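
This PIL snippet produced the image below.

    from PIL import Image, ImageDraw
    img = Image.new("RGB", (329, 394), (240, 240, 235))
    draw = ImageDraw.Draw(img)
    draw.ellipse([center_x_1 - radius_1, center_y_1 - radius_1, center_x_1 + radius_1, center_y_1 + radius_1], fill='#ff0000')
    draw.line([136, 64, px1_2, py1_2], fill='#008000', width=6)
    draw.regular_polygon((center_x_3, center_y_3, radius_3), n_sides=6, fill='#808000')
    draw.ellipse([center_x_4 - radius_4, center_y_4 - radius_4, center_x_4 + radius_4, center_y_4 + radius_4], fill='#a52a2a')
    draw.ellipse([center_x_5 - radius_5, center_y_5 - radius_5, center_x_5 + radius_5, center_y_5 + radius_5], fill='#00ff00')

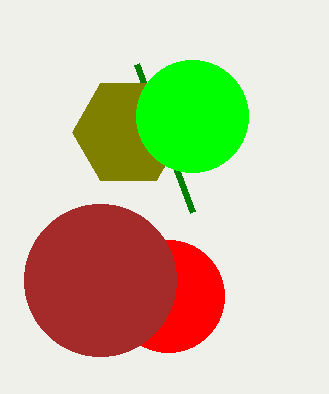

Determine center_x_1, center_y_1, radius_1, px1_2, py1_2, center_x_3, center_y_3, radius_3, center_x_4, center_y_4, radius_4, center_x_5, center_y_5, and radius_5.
center_x_1 = 168, center_y_1 = 296, radius_1 = 56, px1_2 = 192, py1_2 = 212, center_x_3 = 128, center_y_3 = 132, radius_3 = 56, center_x_4 = 100, center_y_4 = 280, radius_4 = 76, center_x_5 = 192, center_y_5 = 116, radius_5 = 56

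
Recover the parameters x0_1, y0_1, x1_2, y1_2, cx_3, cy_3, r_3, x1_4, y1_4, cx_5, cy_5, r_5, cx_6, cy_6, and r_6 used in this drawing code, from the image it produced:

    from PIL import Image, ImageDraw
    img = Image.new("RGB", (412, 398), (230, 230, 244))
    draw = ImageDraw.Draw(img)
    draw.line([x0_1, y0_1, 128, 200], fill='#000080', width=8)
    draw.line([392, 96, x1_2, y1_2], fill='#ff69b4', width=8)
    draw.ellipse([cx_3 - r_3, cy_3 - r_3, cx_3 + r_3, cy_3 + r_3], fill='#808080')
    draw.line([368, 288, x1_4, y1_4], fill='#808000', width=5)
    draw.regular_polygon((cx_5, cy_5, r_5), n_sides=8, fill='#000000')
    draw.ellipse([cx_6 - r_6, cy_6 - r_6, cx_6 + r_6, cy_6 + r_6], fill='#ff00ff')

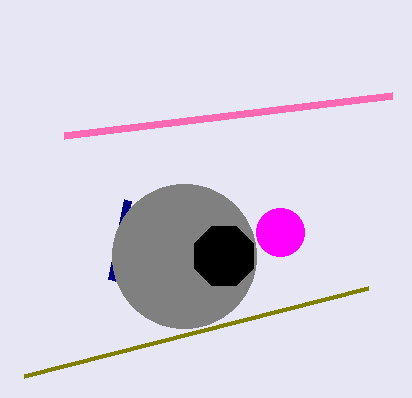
x0_1 = 112; y0_1 = 280; x1_2 = 64; y1_2 = 136; cx_3 = 184; cy_3 = 256; r_3 = 72; x1_4 = 24; y1_4 = 376; cx_5 = 224; cy_5 = 256; r_5 = 32; cx_6 = 280; cy_6 = 232; r_6 = 24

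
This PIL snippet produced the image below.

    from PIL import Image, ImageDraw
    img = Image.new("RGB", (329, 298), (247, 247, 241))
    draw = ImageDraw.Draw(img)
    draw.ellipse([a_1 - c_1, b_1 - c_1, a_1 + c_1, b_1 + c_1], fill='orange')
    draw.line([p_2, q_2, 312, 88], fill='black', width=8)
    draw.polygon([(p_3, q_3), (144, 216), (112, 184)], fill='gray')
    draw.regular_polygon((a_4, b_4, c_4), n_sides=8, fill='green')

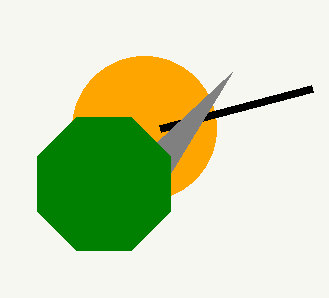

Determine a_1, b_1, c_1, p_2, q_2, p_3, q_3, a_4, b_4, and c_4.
a_1 = 144, b_1 = 128, c_1 = 72, p_2 = 160, q_2 = 128, p_3 = 232, q_3 = 72, a_4 = 104, b_4 = 184, c_4 = 72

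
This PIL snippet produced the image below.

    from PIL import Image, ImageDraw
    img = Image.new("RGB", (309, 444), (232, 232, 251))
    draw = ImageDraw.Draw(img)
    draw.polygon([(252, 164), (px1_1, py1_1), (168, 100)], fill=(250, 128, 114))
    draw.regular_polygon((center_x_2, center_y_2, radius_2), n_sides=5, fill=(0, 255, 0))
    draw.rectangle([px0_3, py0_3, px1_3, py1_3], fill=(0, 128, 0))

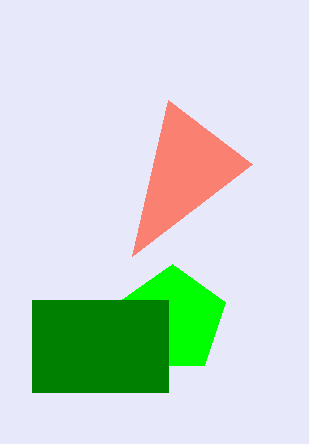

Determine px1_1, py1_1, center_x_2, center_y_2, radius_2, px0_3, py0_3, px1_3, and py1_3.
px1_1 = 132, py1_1 = 256, center_x_2 = 172, center_y_2 = 320, radius_2 = 56, px0_3 = 32, py0_3 = 300, px1_3 = 168, py1_3 = 392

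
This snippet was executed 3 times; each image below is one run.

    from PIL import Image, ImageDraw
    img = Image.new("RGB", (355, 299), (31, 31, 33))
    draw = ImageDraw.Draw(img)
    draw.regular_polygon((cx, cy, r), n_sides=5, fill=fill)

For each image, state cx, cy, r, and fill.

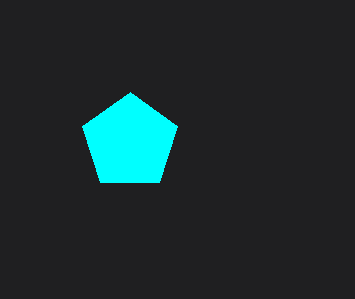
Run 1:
cx = 130, cy = 142, r = 50, fill = 'cyan'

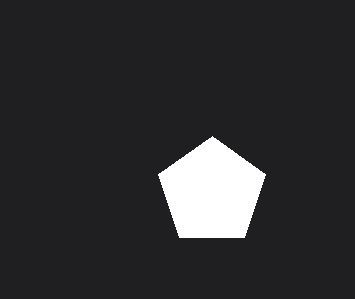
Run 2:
cx = 212; cy = 192; r = 56; fill = 'white'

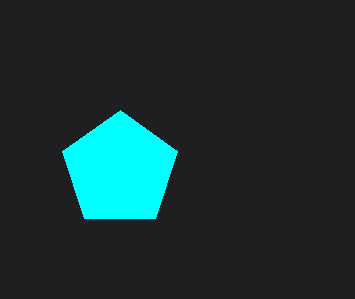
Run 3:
cx = 120, cy = 170, r = 60, fill = 'cyan'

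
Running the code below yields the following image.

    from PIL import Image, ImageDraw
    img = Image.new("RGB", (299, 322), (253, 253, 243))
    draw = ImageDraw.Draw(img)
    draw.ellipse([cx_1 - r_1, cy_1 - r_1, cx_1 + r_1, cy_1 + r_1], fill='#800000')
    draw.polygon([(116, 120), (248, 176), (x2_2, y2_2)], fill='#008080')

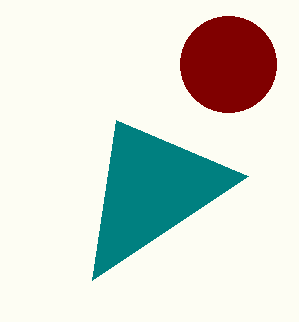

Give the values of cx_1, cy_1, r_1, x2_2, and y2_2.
cx_1 = 228; cy_1 = 64; r_1 = 48; x2_2 = 92; y2_2 = 280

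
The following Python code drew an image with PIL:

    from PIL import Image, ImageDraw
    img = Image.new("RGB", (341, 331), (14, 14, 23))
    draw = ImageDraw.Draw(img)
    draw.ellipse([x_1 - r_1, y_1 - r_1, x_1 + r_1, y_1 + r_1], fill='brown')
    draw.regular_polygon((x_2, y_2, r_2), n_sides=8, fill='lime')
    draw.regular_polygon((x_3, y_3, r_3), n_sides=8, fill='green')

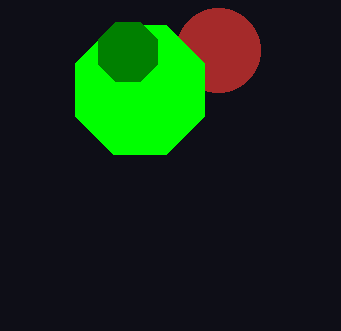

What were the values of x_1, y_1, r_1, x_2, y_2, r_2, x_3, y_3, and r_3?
x_1 = 218, y_1 = 50, r_1 = 42, x_2 = 140, y_2 = 90, r_2 = 70, x_3 = 128, y_3 = 52, r_3 = 32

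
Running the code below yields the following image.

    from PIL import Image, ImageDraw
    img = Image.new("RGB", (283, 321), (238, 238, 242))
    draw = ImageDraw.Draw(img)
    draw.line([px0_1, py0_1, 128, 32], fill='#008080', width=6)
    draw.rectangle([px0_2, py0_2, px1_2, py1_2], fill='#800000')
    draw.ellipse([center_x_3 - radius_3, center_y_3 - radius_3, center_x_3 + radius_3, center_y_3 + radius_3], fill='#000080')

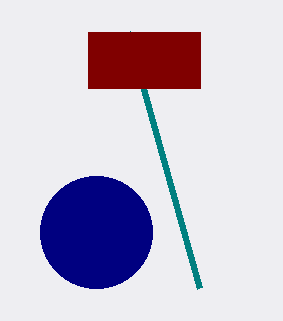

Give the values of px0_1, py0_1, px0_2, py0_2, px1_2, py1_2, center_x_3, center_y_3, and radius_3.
px0_1 = 200, py0_1 = 288, px0_2 = 88, py0_2 = 32, px1_2 = 200, py1_2 = 88, center_x_3 = 96, center_y_3 = 232, radius_3 = 56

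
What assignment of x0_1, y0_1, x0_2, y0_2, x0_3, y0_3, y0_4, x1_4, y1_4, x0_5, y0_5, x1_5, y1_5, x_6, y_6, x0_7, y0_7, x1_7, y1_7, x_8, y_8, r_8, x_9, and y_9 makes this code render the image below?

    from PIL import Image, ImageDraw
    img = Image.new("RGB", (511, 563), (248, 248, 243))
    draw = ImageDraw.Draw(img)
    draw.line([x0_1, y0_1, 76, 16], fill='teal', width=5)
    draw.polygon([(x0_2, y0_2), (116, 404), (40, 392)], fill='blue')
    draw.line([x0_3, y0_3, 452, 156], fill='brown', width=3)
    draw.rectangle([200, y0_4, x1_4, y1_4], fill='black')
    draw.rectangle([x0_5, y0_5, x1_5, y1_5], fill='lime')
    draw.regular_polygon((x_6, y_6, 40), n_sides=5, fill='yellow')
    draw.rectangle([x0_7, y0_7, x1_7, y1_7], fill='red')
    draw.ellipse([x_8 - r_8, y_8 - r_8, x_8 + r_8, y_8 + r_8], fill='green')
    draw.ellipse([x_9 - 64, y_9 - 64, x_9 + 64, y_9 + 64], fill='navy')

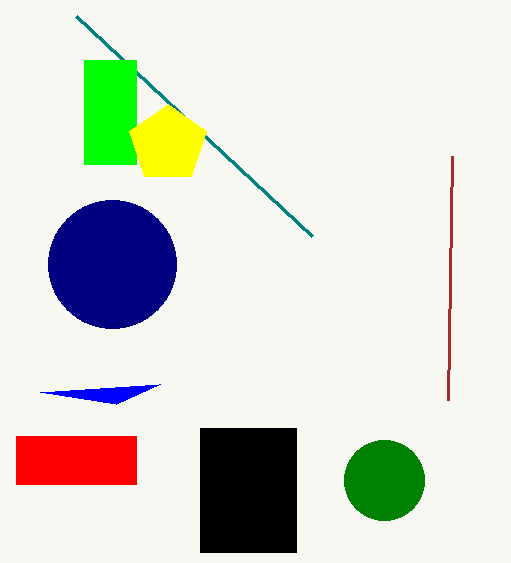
x0_1 = 312
y0_1 = 236
x0_2 = 160
y0_2 = 384
x0_3 = 448
y0_3 = 400
y0_4 = 428
x1_4 = 296
y1_4 = 552
x0_5 = 84
y0_5 = 60
x1_5 = 136
y1_5 = 164
x_6 = 168
y_6 = 144
x0_7 = 16
y0_7 = 436
x1_7 = 136
y1_7 = 484
x_8 = 384
y_8 = 480
r_8 = 40
x_9 = 112
y_9 = 264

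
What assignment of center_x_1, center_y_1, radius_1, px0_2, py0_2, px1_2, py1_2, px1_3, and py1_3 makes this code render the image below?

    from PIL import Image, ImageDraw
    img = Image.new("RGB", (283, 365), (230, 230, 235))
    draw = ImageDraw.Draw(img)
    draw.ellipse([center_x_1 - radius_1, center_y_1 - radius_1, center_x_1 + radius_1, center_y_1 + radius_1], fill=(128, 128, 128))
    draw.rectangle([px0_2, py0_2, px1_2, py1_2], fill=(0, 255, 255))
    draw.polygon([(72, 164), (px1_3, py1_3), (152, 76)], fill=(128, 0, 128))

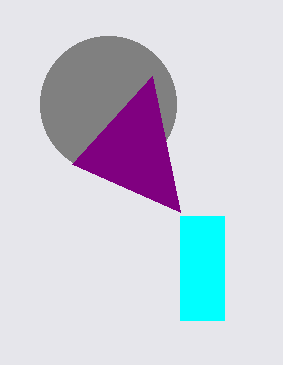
center_x_1 = 108; center_y_1 = 104; radius_1 = 68; px0_2 = 180; py0_2 = 216; px1_2 = 224; py1_2 = 320; px1_3 = 180; py1_3 = 212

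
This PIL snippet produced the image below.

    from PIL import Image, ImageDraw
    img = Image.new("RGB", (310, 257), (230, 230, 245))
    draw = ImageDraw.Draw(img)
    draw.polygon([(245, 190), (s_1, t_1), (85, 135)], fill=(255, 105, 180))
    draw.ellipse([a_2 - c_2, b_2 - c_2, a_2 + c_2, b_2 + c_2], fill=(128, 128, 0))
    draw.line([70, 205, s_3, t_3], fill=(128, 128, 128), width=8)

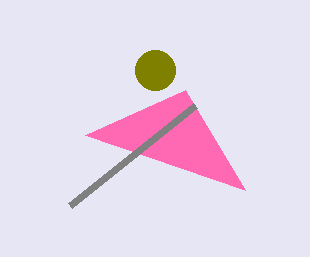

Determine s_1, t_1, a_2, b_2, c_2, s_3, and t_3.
s_1 = 185, t_1 = 90, a_2 = 155, b_2 = 70, c_2 = 20, s_3 = 195, t_3 = 105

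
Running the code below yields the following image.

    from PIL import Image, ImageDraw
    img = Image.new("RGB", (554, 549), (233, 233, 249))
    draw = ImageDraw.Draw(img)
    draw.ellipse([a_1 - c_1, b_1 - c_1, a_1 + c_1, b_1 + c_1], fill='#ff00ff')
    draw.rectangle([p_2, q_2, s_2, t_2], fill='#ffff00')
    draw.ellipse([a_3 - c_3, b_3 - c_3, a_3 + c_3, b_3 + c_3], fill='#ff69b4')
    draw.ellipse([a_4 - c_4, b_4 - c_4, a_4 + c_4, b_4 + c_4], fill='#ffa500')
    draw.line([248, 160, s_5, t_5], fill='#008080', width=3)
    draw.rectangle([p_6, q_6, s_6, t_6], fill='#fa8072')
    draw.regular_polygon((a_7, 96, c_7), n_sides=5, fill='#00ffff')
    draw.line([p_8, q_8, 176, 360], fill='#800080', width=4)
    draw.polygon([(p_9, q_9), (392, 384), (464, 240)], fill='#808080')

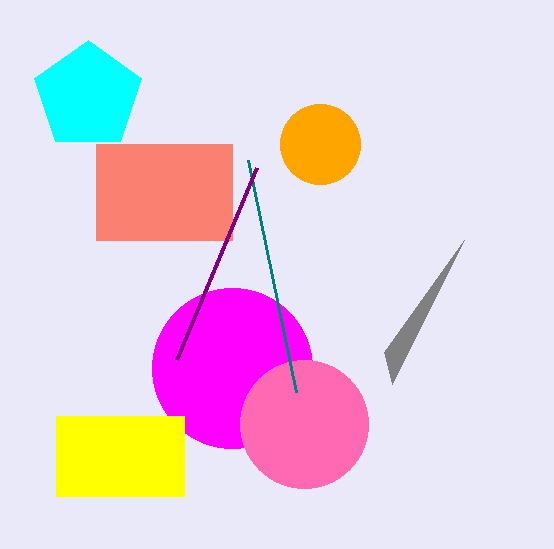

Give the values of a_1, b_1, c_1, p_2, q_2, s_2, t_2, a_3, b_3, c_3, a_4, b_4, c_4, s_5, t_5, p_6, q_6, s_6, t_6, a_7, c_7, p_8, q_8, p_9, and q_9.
a_1 = 232, b_1 = 368, c_1 = 80, p_2 = 56, q_2 = 416, s_2 = 184, t_2 = 496, a_3 = 304, b_3 = 424, c_3 = 64, a_4 = 320, b_4 = 144, c_4 = 40, s_5 = 296, t_5 = 392, p_6 = 96, q_6 = 144, s_6 = 232, t_6 = 240, a_7 = 88, c_7 = 56, p_8 = 256, q_8 = 168, p_9 = 384, q_9 = 352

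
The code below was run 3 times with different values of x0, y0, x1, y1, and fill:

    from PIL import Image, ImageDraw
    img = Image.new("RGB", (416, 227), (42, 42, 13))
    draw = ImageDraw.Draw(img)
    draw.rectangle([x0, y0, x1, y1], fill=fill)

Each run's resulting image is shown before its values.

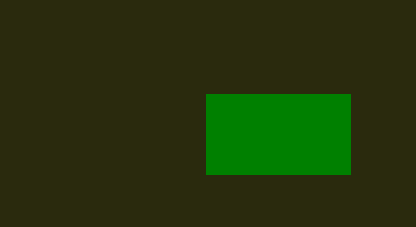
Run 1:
x0 = 206, y0 = 94, x1 = 350, y1 = 174, fill = 'green'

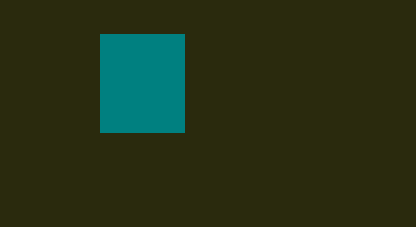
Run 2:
x0 = 100; y0 = 34; x1 = 184; y1 = 132; fill = 'teal'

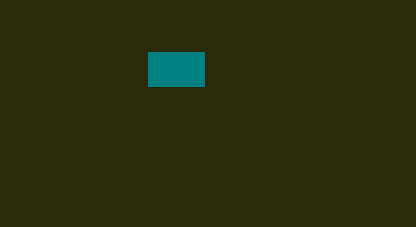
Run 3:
x0 = 148
y0 = 52
x1 = 204
y1 = 86
fill = 'teal'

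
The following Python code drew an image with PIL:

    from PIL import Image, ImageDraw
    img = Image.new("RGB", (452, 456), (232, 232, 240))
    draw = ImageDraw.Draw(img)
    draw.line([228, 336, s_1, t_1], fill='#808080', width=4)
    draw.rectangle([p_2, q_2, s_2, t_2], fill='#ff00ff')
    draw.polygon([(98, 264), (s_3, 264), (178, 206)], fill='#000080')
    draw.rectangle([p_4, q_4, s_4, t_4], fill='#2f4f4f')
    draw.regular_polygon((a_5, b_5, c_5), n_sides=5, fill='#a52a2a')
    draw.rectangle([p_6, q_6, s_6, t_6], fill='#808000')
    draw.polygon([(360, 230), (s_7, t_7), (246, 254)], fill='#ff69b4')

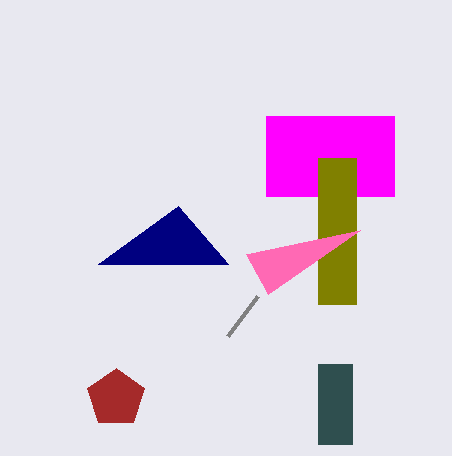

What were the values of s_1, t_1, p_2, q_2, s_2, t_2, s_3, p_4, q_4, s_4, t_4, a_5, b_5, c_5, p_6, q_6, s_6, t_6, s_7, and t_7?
s_1 = 258, t_1 = 296, p_2 = 266, q_2 = 116, s_2 = 394, t_2 = 196, s_3 = 228, p_4 = 318, q_4 = 364, s_4 = 352, t_4 = 444, a_5 = 116, b_5 = 398, c_5 = 30, p_6 = 318, q_6 = 158, s_6 = 356, t_6 = 304, s_7 = 268, t_7 = 294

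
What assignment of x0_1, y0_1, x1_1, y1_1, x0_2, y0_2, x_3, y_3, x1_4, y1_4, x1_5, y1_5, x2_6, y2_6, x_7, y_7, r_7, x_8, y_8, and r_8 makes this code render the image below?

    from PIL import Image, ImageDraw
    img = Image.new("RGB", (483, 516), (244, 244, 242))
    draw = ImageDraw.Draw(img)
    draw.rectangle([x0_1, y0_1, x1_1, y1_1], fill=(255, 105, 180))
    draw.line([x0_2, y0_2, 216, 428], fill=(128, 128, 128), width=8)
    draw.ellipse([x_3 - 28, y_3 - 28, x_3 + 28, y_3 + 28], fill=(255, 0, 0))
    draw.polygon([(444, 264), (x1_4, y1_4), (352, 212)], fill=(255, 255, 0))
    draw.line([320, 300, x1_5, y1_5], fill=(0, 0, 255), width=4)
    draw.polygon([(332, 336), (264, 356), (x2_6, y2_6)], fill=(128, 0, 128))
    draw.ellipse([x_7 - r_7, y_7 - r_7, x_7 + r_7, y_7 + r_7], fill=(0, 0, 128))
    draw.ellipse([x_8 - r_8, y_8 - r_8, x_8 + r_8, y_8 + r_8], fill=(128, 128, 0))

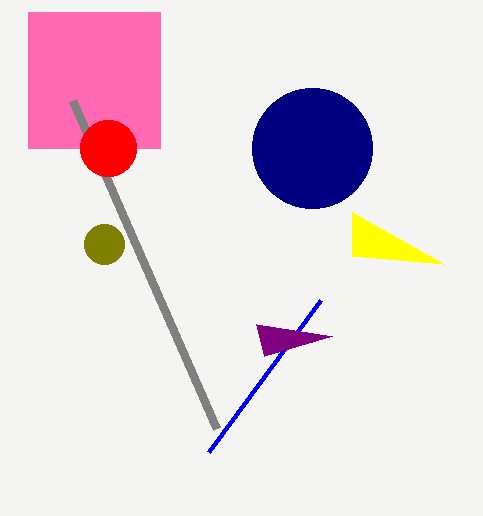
x0_1 = 28, y0_1 = 12, x1_1 = 160, y1_1 = 148, x0_2 = 72, y0_2 = 100, x_3 = 108, y_3 = 148, x1_4 = 352, y1_4 = 256, x1_5 = 208, y1_5 = 452, x2_6 = 256, y2_6 = 324, x_7 = 312, y_7 = 148, r_7 = 60, x_8 = 104, y_8 = 244, r_8 = 20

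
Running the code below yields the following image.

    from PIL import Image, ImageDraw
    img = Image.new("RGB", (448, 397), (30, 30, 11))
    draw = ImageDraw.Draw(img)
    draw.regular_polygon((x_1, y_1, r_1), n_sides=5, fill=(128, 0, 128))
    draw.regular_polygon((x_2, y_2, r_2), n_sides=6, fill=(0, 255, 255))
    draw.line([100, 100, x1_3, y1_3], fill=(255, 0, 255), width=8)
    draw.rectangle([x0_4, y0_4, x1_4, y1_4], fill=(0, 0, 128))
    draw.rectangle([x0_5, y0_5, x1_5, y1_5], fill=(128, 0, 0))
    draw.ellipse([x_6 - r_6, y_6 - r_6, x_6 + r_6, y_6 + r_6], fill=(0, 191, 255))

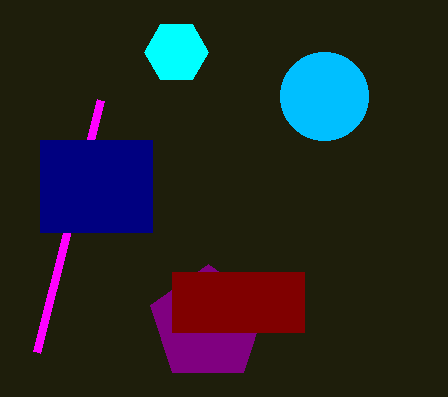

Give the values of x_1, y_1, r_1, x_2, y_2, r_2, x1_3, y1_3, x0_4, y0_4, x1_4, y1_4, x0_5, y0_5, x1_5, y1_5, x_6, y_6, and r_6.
x_1 = 208
y_1 = 324
r_1 = 60
x_2 = 176
y_2 = 52
r_2 = 32
x1_3 = 36
y1_3 = 352
x0_4 = 40
y0_4 = 140
x1_4 = 152
y1_4 = 232
x0_5 = 172
y0_5 = 272
x1_5 = 304
y1_5 = 332
x_6 = 324
y_6 = 96
r_6 = 44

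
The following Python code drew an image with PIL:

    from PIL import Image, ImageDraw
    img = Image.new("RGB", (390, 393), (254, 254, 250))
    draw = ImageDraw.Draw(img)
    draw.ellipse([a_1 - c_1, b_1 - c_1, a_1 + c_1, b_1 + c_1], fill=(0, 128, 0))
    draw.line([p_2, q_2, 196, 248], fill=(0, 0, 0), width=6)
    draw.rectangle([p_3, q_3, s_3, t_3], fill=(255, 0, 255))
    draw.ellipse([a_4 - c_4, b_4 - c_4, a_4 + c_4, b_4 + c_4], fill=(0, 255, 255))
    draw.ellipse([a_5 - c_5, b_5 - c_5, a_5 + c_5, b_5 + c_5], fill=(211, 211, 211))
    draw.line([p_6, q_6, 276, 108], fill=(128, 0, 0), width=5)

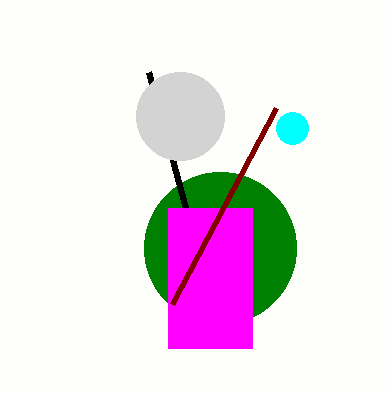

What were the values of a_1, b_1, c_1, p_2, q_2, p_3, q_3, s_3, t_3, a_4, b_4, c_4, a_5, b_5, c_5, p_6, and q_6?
a_1 = 220
b_1 = 248
c_1 = 76
p_2 = 148
q_2 = 72
p_3 = 168
q_3 = 208
s_3 = 252
t_3 = 348
a_4 = 292
b_4 = 128
c_4 = 16
a_5 = 180
b_5 = 116
c_5 = 44
p_6 = 172
q_6 = 304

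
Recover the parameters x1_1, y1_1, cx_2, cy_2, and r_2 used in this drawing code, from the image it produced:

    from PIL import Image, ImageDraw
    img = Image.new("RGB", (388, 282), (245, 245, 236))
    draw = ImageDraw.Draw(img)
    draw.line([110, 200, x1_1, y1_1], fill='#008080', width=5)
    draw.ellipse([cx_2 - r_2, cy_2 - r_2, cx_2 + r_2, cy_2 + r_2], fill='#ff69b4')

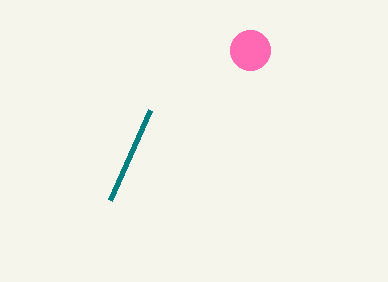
x1_1 = 150, y1_1 = 110, cx_2 = 250, cy_2 = 50, r_2 = 20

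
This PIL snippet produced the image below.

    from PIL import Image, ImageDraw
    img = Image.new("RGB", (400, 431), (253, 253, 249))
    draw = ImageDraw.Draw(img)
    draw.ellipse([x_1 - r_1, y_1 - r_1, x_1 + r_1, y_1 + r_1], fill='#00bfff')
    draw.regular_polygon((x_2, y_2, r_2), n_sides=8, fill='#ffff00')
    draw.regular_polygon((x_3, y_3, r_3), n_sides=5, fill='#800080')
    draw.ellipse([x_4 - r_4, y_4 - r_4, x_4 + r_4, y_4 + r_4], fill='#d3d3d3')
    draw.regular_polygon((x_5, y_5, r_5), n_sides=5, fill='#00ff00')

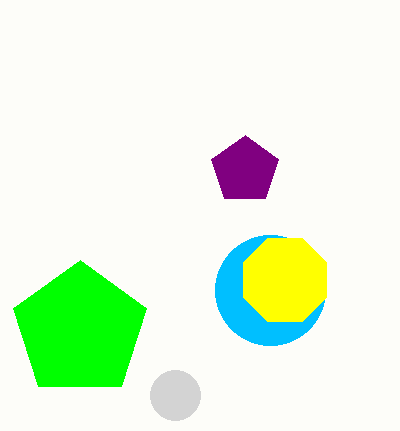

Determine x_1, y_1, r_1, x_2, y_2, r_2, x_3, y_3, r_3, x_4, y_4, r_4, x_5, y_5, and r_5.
x_1 = 270; y_1 = 290; r_1 = 55; x_2 = 285; y_2 = 280; r_2 = 45; x_3 = 245; y_3 = 170; r_3 = 35; x_4 = 175; y_4 = 395; r_4 = 25; x_5 = 80; y_5 = 330; r_5 = 70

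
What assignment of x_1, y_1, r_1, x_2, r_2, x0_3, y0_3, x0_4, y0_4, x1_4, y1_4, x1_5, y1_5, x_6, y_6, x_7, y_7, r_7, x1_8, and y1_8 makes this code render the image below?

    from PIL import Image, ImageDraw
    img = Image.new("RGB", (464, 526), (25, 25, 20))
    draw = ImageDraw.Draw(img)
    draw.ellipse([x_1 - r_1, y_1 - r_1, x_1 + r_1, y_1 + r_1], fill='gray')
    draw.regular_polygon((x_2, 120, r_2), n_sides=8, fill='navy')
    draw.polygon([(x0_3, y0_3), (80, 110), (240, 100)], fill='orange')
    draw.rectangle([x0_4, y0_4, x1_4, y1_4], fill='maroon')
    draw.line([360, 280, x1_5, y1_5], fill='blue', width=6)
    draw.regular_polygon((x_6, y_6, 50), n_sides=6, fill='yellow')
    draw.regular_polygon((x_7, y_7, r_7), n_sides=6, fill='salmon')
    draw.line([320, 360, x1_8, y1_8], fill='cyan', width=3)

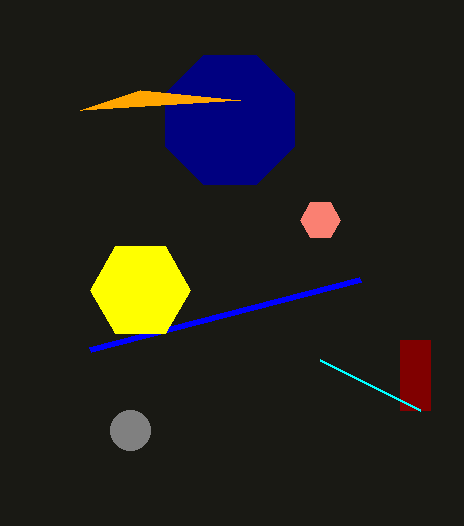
x_1 = 130; y_1 = 430; r_1 = 20; x_2 = 230; r_2 = 70; x0_3 = 140; y0_3 = 90; x0_4 = 400; y0_4 = 340; x1_4 = 430; y1_4 = 410; x1_5 = 90; y1_5 = 350; x_6 = 140; y_6 = 290; x_7 = 320; y_7 = 220; r_7 = 20; x1_8 = 420; y1_8 = 410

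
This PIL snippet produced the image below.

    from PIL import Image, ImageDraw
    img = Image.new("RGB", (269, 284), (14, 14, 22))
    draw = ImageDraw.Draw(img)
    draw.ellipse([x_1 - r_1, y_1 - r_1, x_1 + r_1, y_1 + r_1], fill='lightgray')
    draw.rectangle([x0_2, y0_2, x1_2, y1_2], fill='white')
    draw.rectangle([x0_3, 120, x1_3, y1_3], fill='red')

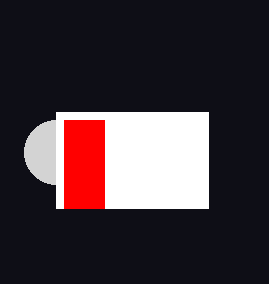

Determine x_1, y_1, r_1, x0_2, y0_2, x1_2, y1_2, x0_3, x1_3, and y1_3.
x_1 = 56
y_1 = 152
r_1 = 32
x0_2 = 56
y0_2 = 112
x1_2 = 208
y1_2 = 208
x0_3 = 64
x1_3 = 104
y1_3 = 208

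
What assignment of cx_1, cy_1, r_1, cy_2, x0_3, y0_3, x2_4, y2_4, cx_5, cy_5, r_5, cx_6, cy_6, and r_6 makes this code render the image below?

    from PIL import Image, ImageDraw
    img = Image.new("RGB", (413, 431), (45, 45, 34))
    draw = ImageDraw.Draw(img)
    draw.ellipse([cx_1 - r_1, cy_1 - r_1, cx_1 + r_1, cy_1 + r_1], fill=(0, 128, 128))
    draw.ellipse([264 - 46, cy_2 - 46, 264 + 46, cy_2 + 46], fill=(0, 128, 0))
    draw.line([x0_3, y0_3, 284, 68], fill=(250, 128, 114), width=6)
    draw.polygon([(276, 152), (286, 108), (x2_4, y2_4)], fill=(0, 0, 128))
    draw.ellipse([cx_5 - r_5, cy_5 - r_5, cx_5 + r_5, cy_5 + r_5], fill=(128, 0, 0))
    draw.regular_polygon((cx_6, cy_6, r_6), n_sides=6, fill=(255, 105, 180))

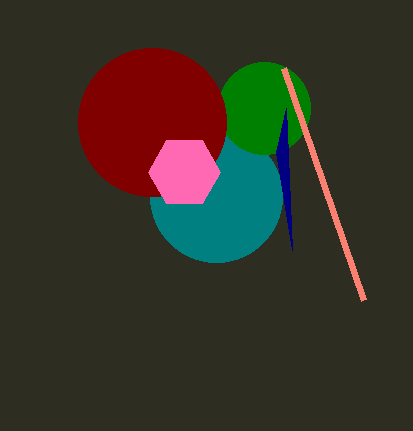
cx_1 = 216; cy_1 = 196; r_1 = 66; cy_2 = 108; x0_3 = 364; y0_3 = 300; x2_4 = 292; y2_4 = 250; cx_5 = 152; cy_5 = 122; r_5 = 74; cx_6 = 184; cy_6 = 172; r_6 = 36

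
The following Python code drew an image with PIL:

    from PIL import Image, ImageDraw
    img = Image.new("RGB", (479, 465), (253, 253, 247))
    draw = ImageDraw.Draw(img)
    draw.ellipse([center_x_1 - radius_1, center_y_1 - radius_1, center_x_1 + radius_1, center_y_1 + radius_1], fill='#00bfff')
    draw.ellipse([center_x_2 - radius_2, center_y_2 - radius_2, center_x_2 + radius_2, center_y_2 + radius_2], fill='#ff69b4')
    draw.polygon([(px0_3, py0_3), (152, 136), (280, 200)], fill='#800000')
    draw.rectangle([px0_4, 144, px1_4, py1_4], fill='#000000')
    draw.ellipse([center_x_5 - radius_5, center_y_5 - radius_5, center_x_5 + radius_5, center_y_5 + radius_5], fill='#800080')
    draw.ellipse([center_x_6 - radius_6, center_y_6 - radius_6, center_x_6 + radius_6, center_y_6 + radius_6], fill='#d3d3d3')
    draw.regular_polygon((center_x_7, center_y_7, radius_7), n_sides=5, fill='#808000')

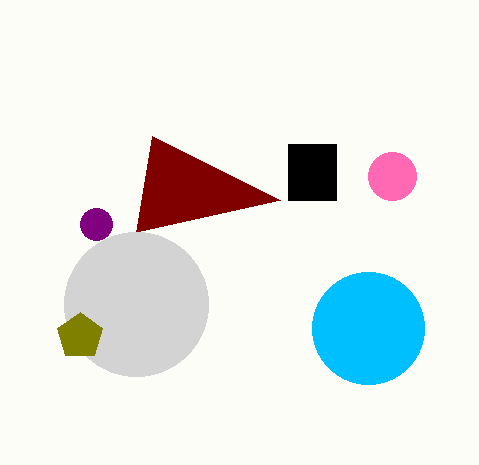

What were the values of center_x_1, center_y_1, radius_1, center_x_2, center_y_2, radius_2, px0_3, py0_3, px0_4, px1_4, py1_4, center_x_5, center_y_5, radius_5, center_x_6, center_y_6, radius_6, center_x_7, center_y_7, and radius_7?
center_x_1 = 368
center_y_1 = 328
radius_1 = 56
center_x_2 = 392
center_y_2 = 176
radius_2 = 24
px0_3 = 136
py0_3 = 232
px0_4 = 288
px1_4 = 336
py1_4 = 200
center_x_5 = 96
center_y_5 = 224
radius_5 = 16
center_x_6 = 136
center_y_6 = 304
radius_6 = 72
center_x_7 = 80
center_y_7 = 336
radius_7 = 24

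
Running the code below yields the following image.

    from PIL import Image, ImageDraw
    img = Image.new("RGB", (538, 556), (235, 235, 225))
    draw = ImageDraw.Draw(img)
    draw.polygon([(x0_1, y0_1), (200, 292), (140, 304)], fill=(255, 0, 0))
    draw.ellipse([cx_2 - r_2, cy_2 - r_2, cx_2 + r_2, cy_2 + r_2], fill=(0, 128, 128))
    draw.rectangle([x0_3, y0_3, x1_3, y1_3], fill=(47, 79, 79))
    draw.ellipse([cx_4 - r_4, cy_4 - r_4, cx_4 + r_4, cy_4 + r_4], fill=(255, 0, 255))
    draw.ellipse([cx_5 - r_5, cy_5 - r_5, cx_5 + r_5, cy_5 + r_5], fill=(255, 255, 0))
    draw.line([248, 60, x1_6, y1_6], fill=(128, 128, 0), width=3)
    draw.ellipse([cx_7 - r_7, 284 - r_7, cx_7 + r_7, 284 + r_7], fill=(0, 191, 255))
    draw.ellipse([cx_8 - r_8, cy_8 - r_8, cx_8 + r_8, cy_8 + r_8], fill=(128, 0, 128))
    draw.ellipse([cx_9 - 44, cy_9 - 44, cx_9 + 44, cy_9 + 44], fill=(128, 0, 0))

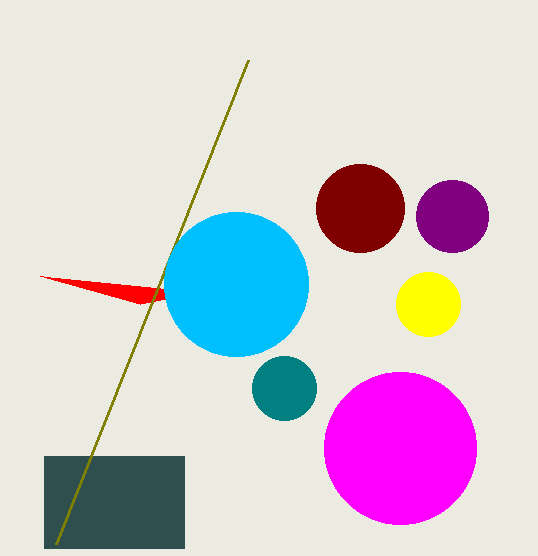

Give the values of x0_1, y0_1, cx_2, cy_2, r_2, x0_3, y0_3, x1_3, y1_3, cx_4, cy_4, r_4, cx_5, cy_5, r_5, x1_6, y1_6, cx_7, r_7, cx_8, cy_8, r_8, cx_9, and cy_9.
x0_1 = 40, y0_1 = 276, cx_2 = 284, cy_2 = 388, r_2 = 32, x0_3 = 44, y0_3 = 456, x1_3 = 184, y1_3 = 548, cx_4 = 400, cy_4 = 448, r_4 = 76, cx_5 = 428, cy_5 = 304, r_5 = 32, x1_6 = 56, y1_6 = 544, cx_7 = 236, r_7 = 72, cx_8 = 452, cy_8 = 216, r_8 = 36, cx_9 = 360, cy_9 = 208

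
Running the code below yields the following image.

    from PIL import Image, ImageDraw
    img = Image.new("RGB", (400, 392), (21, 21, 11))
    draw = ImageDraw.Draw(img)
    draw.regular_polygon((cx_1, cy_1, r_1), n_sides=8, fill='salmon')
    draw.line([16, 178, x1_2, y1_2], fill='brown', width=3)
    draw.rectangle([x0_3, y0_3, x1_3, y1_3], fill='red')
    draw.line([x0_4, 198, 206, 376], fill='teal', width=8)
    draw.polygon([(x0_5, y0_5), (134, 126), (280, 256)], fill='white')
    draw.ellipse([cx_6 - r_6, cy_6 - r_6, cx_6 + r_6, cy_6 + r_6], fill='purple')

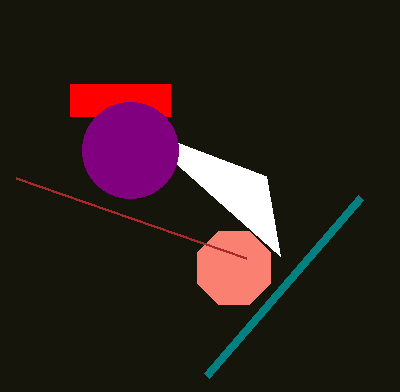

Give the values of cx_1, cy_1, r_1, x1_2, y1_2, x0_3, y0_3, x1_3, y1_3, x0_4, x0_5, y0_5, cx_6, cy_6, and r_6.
cx_1 = 234, cy_1 = 268, r_1 = 40, x1_2 = 246, y1_2 = 258, x0_3 = 70, y0_3 = 84, x1_3 = 170, y1_3 = 116, x0_4 = 360, x0_5 = 266, y0_5 = 176, cx_6 = 130, cy_6 = 150, r_6 = 48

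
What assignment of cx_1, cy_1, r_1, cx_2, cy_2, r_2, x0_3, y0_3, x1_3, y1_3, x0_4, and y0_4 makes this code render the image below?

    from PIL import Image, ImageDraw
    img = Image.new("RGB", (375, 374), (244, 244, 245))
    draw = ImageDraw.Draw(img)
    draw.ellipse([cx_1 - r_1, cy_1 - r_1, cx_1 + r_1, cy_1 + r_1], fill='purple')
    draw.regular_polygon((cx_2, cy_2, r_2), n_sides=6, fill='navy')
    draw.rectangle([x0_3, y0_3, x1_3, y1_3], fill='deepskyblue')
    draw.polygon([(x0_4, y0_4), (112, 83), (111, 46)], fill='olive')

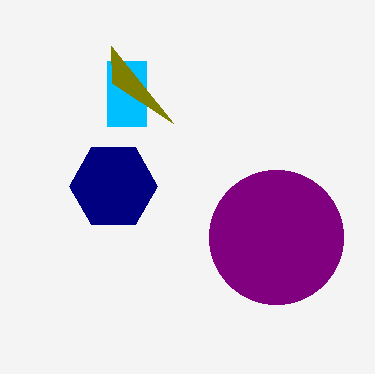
cx_1 = 276, cy_1 = 237, r_1 = 67, cx_2 = 113, cy_2 = 186, r_2 = 44, x0_3 = 107, y0_3 = 61, x1_3 = 146, y1_3 = 126, x0_4 = 173, y0_4 = 123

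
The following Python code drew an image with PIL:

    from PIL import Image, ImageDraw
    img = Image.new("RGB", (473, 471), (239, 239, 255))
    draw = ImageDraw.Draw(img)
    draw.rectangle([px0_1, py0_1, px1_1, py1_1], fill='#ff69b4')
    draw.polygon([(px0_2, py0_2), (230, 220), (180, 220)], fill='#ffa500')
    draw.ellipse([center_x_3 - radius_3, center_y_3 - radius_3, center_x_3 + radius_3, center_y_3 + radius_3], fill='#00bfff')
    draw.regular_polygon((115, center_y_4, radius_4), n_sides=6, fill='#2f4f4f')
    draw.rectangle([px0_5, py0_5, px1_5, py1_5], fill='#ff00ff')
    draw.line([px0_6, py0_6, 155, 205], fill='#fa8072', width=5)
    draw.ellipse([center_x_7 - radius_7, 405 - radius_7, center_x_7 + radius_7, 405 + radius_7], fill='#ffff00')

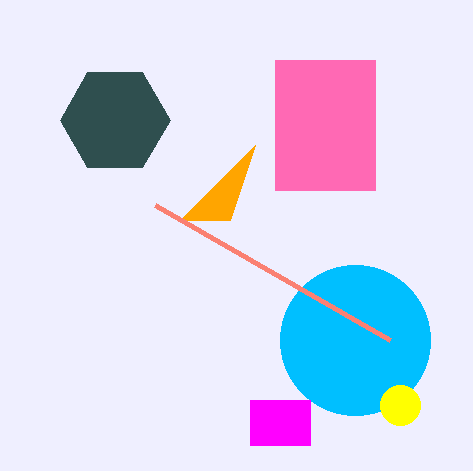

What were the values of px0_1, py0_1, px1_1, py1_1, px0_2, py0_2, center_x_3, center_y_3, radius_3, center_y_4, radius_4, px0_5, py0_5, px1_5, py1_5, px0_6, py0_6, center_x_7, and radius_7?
px0_1 = 275, py0_1 = 60, px1_1 = 375, py1_1 = 190, px0_2 = 255, py0_2 = 145, center_x_3 = 355, center_y_3 = 340, radius_3 = 75, center_y_4 = 120, radius_4 = 55, px0_5 = 250, py0_5 = 400, px1_5 = 310, py1_5 = 445, px0_6 = 390, py0_6 = 340, center_x_7 = 400, radius_7 = 20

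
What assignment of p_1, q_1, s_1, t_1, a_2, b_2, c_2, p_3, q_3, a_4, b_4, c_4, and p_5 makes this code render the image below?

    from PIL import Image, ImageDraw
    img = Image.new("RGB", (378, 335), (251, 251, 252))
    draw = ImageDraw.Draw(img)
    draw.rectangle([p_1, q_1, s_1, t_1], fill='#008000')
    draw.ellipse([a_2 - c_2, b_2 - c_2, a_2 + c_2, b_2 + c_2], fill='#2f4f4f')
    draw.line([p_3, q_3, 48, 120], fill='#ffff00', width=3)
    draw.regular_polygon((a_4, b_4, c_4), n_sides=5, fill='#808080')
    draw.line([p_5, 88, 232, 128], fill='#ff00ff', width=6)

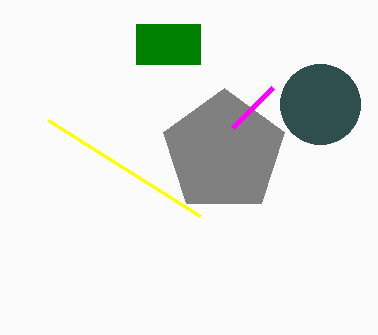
p_1 = 136, q_1 = 24, s_1 = 200, t_1 = 64, a_2 = 320, b_2 = 104, c_2 = 40, p_3 = 200, q_3 = 216, a_4 = 224, b_4 = 152, c_4 = 64, p_5 = 272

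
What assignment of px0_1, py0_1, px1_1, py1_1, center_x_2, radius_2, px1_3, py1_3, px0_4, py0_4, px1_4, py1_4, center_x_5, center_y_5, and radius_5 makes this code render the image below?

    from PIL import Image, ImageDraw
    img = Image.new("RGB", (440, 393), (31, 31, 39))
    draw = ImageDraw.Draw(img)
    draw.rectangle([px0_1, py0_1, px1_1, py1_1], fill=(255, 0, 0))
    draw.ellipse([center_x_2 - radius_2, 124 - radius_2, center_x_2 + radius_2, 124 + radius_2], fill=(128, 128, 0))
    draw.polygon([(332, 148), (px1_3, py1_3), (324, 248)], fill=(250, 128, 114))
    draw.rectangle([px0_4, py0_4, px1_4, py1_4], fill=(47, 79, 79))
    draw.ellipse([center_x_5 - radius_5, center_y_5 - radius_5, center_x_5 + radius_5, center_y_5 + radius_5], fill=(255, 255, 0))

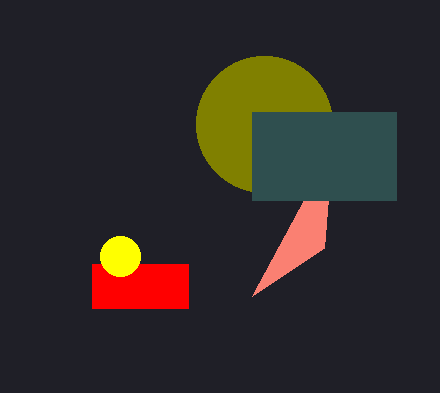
px0_1 = 92
py0_1 = 264
px1_1 = 188
py1_1 = 308
center_x_2 = 264
radius_2 = 68
px1_3 = 252
py1_3 = 296
px0_4 = 252
py0_4 = 112
px1_4 = 396
py1_4 = 200
center_x_5 = 120
center_y_5 = 256
radius_5 = 20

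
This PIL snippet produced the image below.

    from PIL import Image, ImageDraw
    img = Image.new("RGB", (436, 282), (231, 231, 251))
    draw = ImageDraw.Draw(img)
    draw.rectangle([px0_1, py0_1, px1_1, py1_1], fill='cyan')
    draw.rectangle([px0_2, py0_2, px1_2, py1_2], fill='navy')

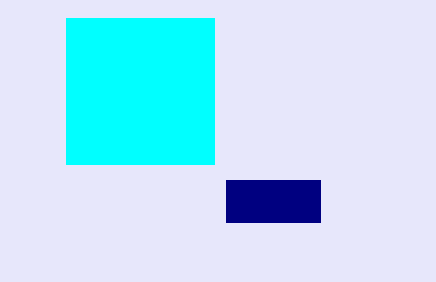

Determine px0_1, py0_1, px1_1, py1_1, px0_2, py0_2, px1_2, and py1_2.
px0_1 = 66, py0_1 = 18, px1_1 = 214, py1_1 = 164, px0_2 = 226, py0_2 = 180, px1_2 = 320, py1_2 = 222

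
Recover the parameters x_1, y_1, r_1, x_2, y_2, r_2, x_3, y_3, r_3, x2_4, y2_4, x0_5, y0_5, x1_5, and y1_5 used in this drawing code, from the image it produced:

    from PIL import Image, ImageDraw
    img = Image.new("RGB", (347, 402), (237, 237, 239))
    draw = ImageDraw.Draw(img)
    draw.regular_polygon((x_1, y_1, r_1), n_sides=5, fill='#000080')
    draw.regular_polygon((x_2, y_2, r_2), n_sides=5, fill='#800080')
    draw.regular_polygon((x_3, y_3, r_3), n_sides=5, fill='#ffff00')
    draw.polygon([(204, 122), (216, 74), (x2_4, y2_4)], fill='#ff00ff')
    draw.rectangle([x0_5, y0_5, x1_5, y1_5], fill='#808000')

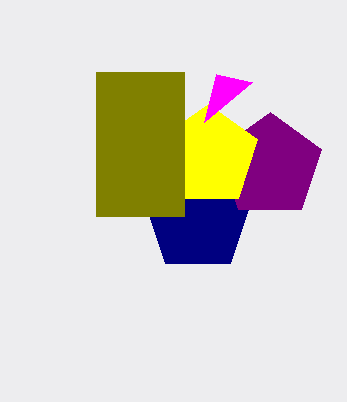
x_1 = 198
y_1 = 218
r_1 = 56
x_2 = 270
y_2 = 166
r_2 = 54
x_3 = 208
y_3 = 156
r_3 = 52
x2_4 = 252
y2_4 = 82
x0_5 = 96
y0_5 = 72
x1_5 = 184
y1_5 = 216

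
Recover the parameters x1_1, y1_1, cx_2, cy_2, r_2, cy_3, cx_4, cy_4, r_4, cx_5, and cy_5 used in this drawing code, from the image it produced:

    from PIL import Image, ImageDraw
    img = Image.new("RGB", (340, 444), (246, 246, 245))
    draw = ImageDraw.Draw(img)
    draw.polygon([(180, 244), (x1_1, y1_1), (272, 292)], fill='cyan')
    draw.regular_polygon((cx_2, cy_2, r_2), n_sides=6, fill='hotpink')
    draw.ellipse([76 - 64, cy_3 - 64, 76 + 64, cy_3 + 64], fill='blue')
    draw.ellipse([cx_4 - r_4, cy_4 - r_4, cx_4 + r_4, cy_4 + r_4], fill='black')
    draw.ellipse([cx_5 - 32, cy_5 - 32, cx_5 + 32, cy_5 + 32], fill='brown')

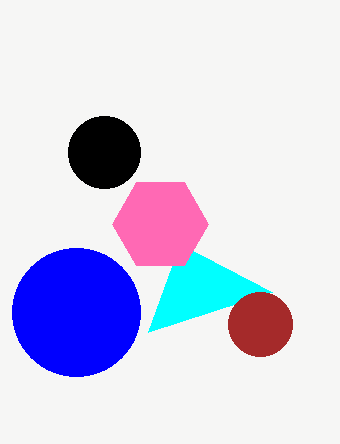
x1_1 = 148, y1_1 = 332, cx_2 = 160, cy_2 = 224, r_2 = 48, cy_3 = 312, cx_4 = 104, cy_4 = 152, r_4 = 36, cx_5 = 260, cy_5 = 324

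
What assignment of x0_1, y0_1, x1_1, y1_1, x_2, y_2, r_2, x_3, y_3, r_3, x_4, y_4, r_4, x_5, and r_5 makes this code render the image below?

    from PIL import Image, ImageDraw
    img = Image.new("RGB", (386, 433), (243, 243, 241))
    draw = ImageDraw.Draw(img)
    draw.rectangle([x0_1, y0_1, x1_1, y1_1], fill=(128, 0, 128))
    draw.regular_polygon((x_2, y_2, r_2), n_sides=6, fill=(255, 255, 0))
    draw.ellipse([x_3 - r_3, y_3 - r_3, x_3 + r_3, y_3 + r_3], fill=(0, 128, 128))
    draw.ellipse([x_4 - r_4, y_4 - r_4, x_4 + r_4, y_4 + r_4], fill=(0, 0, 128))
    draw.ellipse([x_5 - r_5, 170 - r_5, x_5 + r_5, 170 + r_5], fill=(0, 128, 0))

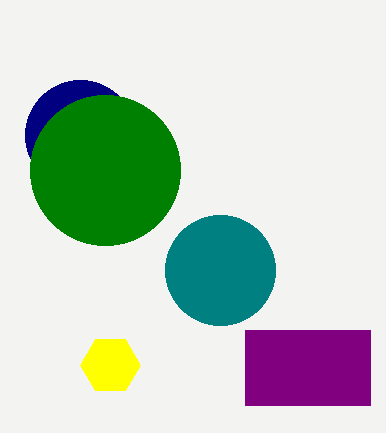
x0_1 = 245, y0_1 = 330, x1_1 = 370, y1_1 = 405, x_2 = 110, y_2 = 365, r_2 = 30, x_3 = 220, y_3 = 270, r_3 = 55, x_4 = 80, y_4 = 135, r_4 = 55, x_5 = 105, r_5 = 75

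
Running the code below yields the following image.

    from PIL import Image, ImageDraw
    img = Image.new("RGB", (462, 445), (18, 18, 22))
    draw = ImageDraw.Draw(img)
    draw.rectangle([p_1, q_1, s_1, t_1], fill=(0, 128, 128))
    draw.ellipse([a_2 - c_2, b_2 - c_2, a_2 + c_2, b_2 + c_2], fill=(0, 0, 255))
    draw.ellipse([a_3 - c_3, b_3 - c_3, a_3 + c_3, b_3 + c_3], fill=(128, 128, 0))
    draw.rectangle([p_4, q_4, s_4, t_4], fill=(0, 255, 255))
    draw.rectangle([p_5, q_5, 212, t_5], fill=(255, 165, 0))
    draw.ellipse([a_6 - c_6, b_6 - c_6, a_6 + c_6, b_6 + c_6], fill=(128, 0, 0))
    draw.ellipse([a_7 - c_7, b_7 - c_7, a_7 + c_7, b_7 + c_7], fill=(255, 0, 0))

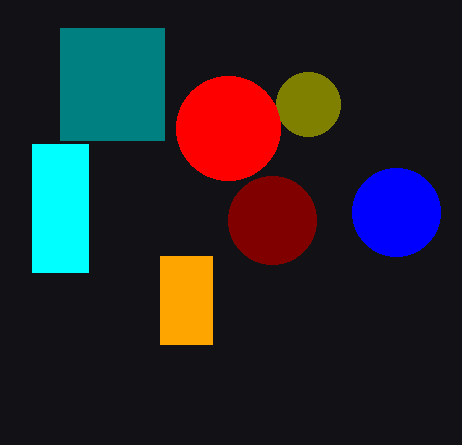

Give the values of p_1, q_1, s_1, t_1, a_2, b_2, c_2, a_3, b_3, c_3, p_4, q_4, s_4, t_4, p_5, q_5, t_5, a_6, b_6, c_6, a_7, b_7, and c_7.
p_1 = 60
q_1 = 28
s_1 = 164
t_1 = 140
a_2 = 396
b_2 = 212
c_2 = 44
a_3 = 308
b_3 = 104
c_3 = 32
p_4 = 32
q_4 = 144
s_4 = 88
t_4 = 272
p_5 = 160
q_5 = 256
t_5 = 344
a_6 = 272
b_6 = 220
c_6 = 44
a_7 = 228
b_7 = 128
c_7 = 52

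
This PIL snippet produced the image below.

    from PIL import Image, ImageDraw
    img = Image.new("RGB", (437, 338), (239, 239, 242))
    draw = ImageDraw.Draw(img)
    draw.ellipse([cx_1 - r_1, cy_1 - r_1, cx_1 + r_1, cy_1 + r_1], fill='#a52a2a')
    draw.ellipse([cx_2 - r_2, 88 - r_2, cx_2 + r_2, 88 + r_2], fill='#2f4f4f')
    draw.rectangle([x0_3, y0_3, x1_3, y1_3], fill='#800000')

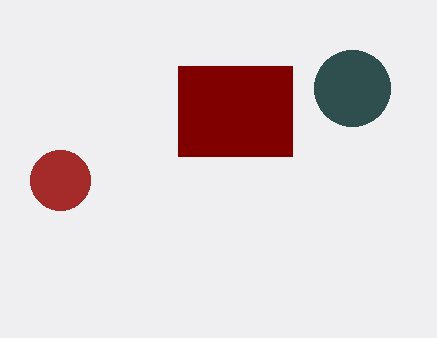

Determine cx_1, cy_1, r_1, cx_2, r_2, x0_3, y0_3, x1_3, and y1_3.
cx_1 = 60
cy_1 = 180
r_1 = 30
cx_2 = 352
r_2 = 38
x0_3 = 178
y0_3 = 66
x1_3 = 292
y1_3 = 156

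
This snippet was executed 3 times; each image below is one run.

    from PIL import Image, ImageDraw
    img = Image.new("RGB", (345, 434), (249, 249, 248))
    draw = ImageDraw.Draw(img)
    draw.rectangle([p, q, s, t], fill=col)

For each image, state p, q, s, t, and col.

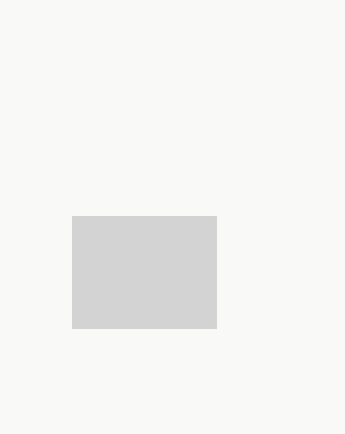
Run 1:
p = 72, q = 216, s = 216, t = 328, col = 'lightgray'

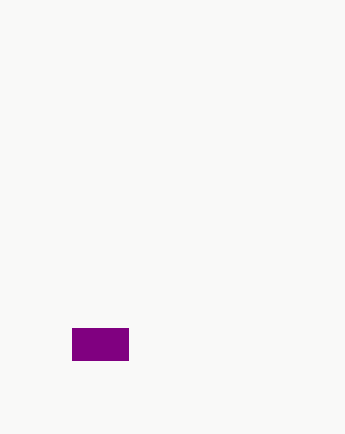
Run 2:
p = 72
q = 328
s = 128
t = 360
col = 'purple'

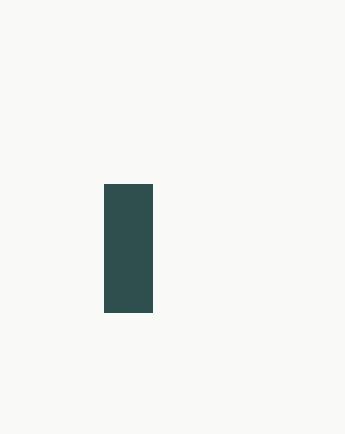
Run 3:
p = 104; q = 184; s = 152; t = 312; col = 'darkslategray'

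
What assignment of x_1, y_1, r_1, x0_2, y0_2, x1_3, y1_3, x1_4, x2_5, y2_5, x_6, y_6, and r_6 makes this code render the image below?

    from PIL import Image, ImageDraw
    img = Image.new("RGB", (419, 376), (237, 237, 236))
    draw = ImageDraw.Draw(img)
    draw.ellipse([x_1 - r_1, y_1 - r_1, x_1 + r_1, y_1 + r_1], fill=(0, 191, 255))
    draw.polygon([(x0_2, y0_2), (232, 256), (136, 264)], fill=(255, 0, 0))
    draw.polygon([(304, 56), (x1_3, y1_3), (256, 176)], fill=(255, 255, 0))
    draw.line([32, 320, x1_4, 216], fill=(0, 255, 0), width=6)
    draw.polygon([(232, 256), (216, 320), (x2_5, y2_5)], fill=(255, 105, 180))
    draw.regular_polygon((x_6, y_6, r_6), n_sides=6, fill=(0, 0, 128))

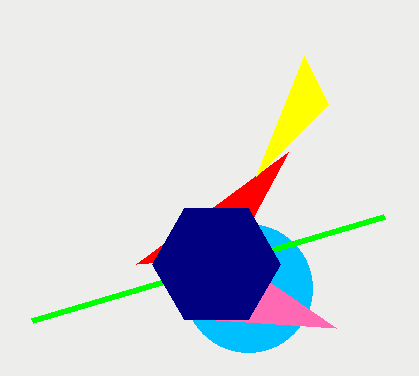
x_1 = 248
y_1 = 288
r_1 = 64
x0_2 = 288
y0_2 = 152
x1_3 = 328
y1_3 = 104
x1_4 = 384
x2_5 = 336
y2_5 = 328
x_6 = 216
y_6 = 264
r_6 = 64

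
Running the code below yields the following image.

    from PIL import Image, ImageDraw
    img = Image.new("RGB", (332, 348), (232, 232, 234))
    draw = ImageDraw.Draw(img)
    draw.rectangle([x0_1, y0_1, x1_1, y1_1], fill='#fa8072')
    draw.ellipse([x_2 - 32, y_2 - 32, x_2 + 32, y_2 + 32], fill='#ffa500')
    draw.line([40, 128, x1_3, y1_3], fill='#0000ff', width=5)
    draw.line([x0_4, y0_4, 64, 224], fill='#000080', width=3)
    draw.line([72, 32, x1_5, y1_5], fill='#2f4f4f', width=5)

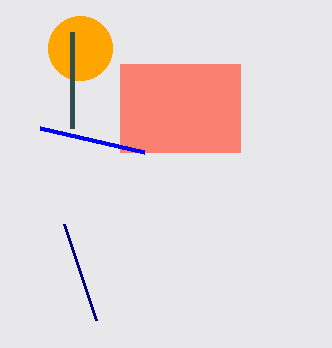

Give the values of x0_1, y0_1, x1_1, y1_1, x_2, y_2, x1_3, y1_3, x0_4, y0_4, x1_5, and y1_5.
x0_1 = 120
y0_1 = 64
x1_1 = 240
y1_1 = 152
x_2 = 80
y_2 = 48
x1_3 = 144
y1_3 = 152
x0_4 = 96
y0_4 = 320
x1_5 = 72
y1_5 = 128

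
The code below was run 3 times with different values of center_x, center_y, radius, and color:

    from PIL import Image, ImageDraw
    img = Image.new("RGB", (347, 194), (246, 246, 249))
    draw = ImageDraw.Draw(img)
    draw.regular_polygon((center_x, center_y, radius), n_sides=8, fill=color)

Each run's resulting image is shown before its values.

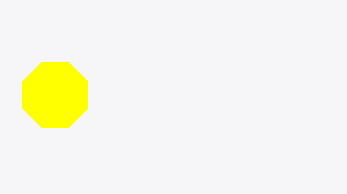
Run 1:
center_x = 55; center_y = 95; radius = 35; color = 'yellow'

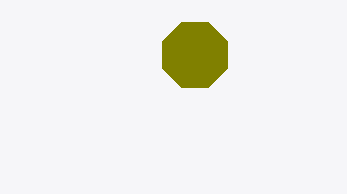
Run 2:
center_x = 195
center_y = 55
radius = 35
color = 'olive'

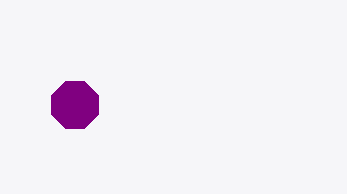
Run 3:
center_x = 75; center_y = 105; radius = 25; color = 'purple'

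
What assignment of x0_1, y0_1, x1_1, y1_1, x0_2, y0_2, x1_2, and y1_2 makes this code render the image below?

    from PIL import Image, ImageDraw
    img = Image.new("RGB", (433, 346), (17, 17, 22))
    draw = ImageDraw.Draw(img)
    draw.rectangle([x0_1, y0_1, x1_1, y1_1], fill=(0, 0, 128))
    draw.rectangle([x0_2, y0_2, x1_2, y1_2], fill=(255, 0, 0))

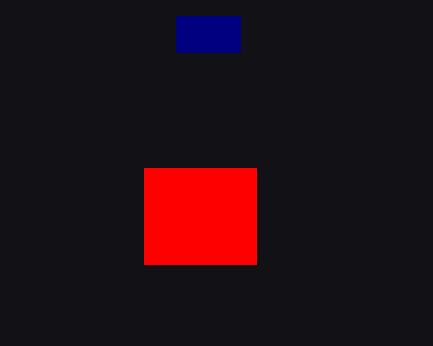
x0_1 = 176
y0_1 = 16
x1_1 = 240
y1_1 = 52
x0_2 = 144
y0_2 = 168
x1_2 = 256
y1_2 = 264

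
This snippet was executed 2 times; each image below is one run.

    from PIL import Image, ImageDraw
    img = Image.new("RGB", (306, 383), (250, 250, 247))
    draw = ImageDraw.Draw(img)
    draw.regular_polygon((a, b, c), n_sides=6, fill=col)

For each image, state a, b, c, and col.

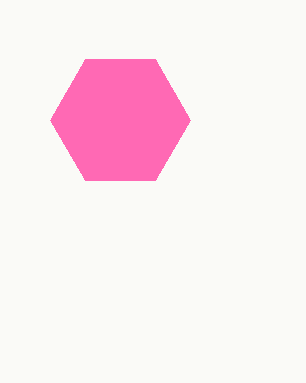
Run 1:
a = 120, b = 120, c = 70, col = 'hotpink'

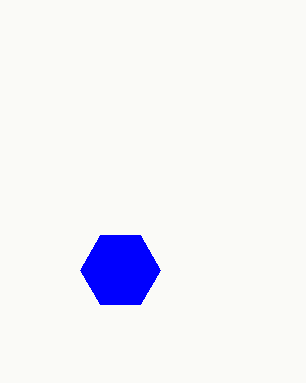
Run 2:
a = 120
b = 270
c = 40
col = 'blue'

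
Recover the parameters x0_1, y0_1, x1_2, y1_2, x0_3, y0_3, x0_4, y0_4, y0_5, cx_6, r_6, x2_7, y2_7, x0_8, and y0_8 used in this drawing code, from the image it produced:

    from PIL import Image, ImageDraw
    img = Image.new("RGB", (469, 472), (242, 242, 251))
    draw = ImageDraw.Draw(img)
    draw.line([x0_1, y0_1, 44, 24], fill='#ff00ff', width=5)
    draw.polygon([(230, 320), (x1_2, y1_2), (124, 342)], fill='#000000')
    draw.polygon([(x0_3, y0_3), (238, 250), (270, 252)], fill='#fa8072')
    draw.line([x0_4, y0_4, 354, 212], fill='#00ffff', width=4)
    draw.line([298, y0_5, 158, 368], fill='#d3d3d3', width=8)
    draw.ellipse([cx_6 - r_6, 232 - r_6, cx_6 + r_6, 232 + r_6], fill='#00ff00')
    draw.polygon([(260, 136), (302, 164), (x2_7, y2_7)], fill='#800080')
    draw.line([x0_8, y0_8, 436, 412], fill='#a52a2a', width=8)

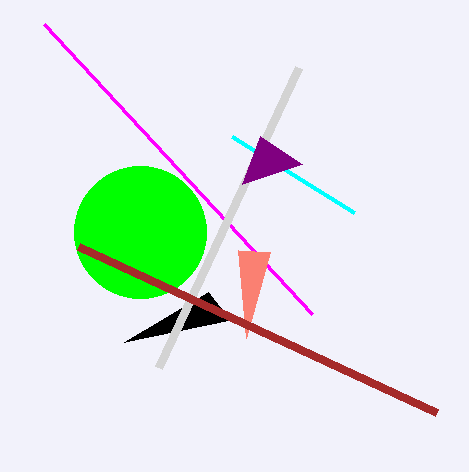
x0_1 = 312
y0_1 = 314
x1_2 = 208
y1_2 = 292
x0_3 = 246
y0_3 = 338
x0_4 = 232
y0_4 = 136
y0_5 = 68
cx_6 = 140
r_6 = 66
x2_7 = 242
y2_7 = 184
x0_8 = 78
y0_8 = 246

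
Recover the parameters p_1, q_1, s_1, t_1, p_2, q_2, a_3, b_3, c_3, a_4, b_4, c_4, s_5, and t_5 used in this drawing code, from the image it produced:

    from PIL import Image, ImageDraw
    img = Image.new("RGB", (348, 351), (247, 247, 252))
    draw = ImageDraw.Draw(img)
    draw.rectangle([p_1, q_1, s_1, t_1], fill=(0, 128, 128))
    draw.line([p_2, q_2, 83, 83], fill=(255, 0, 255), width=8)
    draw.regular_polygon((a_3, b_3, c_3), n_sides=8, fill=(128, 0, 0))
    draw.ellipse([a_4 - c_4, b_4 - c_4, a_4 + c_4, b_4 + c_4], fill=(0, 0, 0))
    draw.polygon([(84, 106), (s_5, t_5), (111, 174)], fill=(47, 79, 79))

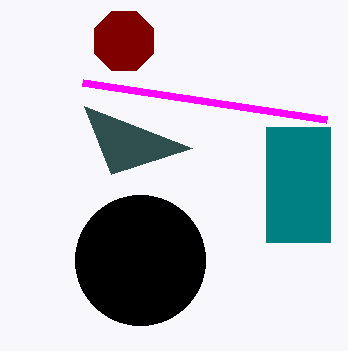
p_1 = 266, q_1 = 127, s_1 = 330, t_1 = 242, p_2 = 327, q_2 = 120, a_3 = 124, b_3 = 41, c_3 = 32, a_4 = 140, b_4 = 260, c_4 = 65, s_5 = 192, t_5 = 148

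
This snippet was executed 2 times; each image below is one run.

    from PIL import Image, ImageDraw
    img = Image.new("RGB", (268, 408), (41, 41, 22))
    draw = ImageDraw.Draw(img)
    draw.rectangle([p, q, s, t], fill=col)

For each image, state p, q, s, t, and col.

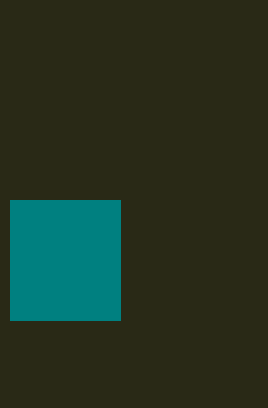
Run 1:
p = 10, q = 200, s = 120, t = 320, col = 'teal'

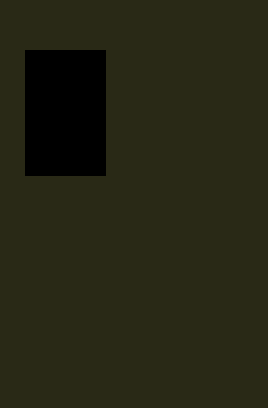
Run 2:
p = 25
q = 50
s = 105
t = 175
col = 'black'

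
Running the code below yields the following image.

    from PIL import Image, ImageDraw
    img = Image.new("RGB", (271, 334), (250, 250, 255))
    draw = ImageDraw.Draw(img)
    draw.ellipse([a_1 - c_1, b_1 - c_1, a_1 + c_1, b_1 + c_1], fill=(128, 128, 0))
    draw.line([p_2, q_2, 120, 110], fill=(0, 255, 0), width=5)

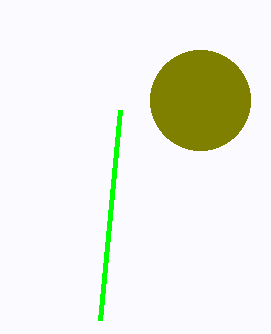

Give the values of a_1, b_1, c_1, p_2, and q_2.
a_1 = 200, b_1 = 100, c_1 = 50, p_2 = 100, q_2 = 320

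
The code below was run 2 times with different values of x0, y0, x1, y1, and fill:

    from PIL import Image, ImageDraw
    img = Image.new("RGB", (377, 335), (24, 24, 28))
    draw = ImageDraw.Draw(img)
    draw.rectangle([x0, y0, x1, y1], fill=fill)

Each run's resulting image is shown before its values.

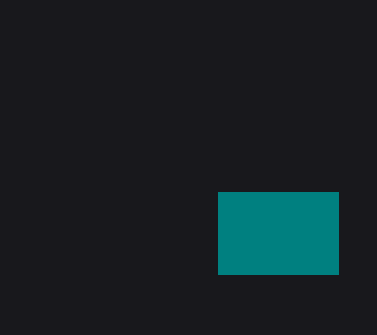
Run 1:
x0 = 218
y0 = 192
x1 = 338
y1 = 274
fill = 'teal'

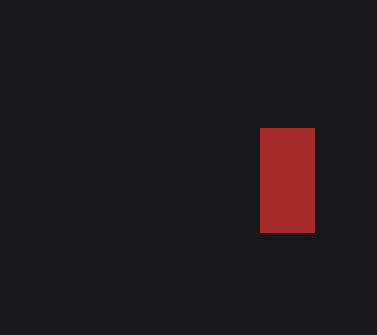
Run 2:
x0 = 260, y0 = 128, x1 = 314, y1 = 232, fill = 'brown'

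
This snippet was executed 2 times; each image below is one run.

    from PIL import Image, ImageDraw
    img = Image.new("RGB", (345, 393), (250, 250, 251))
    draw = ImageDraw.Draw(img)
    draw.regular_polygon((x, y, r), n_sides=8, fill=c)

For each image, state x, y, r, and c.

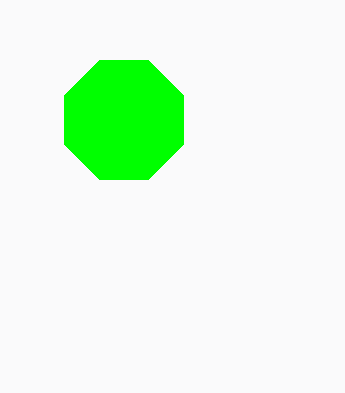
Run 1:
x = 124; y = 120; r = 64; c = 'lime'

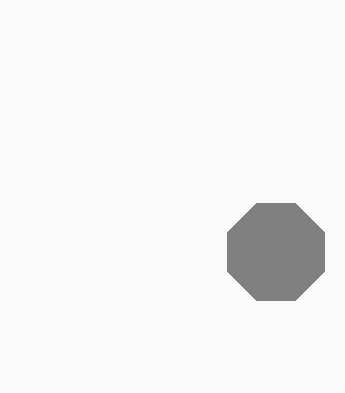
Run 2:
x = 276, y = 252, r = 52, c = 'gray'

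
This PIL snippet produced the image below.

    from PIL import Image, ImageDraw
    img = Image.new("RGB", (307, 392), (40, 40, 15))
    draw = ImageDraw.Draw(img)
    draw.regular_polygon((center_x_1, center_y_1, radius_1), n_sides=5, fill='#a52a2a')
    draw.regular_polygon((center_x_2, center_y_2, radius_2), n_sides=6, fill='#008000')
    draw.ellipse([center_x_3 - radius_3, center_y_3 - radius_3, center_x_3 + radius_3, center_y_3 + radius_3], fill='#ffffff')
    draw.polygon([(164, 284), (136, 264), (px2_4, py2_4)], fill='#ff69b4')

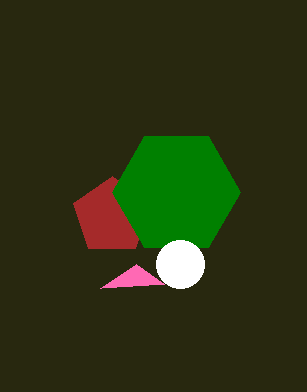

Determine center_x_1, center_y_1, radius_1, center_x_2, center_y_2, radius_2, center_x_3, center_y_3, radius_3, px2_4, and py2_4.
center_x_1 = 112, center_y_1 = 216, radius_1 = 40, center_x_2 = 176, center_y_2 = 192, radius_2 = 64, center_x_3 = 180, center_y_3 = 264, radius_3 = 24, px2_4 = 100, py2_4 = 288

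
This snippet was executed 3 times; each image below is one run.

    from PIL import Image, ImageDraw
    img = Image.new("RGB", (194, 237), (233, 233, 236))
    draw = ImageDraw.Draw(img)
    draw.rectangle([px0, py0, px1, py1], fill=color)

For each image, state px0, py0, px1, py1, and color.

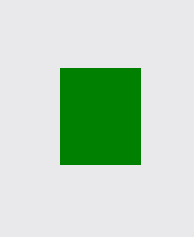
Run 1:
px0 = 60
py0 = 68
px1 = 140
py1 = 164
color = 'green'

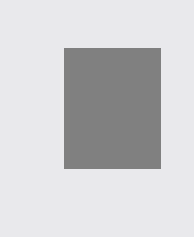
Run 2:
px0 = 64, py0 = 48, px1 = 160, py1 = 168, color = 'gray'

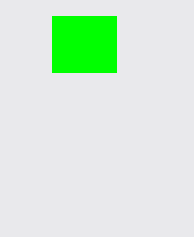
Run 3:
px0 = 52; py0 = 16; px1 = 116; py1 = 72; color = 'lime'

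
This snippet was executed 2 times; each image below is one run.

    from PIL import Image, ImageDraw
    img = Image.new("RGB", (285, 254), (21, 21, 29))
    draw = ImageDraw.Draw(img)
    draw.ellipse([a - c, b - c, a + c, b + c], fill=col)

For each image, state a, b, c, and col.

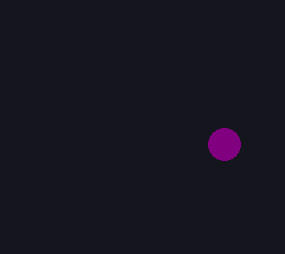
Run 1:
a = 224; b = 144; c = 16; col = 'purple'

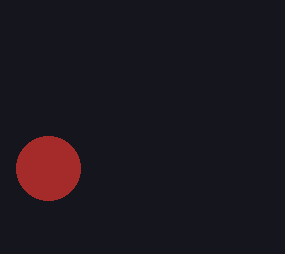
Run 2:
a = 48, b = 168, c = 32, col = 'brown'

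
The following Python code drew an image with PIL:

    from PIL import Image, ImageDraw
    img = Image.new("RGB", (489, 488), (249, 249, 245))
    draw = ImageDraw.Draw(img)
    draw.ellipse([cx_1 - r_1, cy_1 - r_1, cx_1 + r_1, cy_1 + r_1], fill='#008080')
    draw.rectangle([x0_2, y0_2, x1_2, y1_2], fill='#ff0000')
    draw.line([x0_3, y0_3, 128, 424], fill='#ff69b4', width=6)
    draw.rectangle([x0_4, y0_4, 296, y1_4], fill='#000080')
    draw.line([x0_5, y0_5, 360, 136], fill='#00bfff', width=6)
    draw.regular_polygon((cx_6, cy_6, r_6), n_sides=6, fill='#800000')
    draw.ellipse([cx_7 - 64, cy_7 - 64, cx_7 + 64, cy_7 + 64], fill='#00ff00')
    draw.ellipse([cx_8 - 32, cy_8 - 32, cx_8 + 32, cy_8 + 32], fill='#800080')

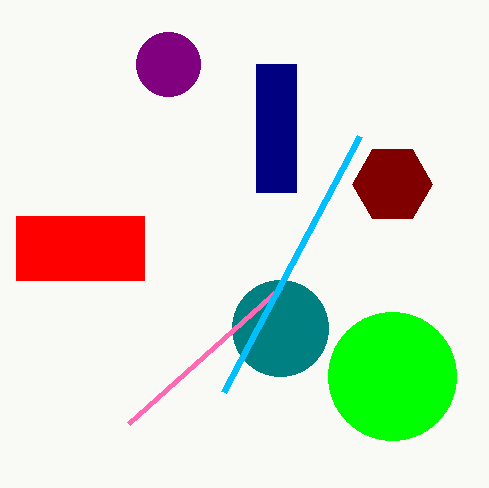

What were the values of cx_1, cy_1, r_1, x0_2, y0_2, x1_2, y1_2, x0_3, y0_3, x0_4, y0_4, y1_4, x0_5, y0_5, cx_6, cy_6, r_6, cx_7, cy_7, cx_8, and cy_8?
cx_1 = 280; cy_1 = 328; r_1 = 48; x0_2 = 16; y0_2 = 216; x1_2 = 144; y1_2 = 280; x0_3 = 280; y0_3 = 288; x0_4 = 256; y0_4 = 64; y1_4 = 192; x0_5 = 224; y0_5 = 392; cx_6 = 392; cy_6 = 184; r_6 = 40; cx_7 = 392; cy_7 = 376; cx_8 = 168; cy_8 = 64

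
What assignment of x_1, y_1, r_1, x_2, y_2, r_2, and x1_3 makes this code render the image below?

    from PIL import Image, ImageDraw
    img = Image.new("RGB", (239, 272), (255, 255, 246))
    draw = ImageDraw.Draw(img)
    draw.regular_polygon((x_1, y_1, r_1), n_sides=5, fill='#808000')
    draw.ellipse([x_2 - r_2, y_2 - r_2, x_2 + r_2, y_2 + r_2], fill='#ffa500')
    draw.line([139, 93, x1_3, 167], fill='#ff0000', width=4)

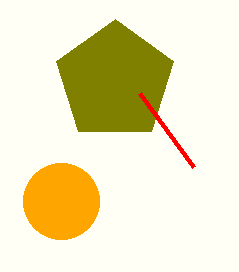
x_1 = 115
y_1 = 81
r_1 = 62
x_2 = 61
y_2 = 201
r_2 = 38
x1_3 = 193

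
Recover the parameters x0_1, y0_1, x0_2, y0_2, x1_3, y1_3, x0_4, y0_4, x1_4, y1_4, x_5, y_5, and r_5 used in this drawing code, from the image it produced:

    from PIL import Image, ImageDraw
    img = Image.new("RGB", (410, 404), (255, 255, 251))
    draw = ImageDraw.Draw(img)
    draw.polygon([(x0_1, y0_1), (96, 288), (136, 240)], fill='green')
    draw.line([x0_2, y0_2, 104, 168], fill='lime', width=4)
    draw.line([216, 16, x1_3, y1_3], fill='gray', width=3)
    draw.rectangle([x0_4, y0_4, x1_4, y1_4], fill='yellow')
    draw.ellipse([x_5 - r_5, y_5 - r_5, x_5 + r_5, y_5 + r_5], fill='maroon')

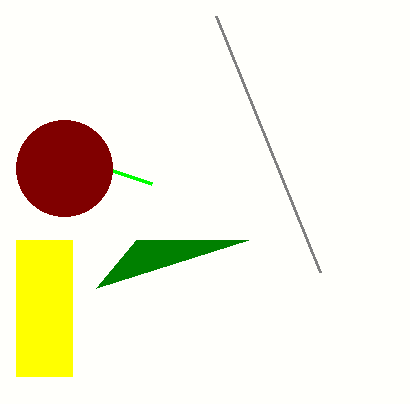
x0_1 = 248; y0_1 = 240; x0_2 = 152; y0_2 = 184; x1_3 = 320; y1_3 = 272; x0_4 = 16; y0_4 = 240; x1_4 = 72; y1_4 = 376; x_5 = 64; y_5 = 168; r_5 = 48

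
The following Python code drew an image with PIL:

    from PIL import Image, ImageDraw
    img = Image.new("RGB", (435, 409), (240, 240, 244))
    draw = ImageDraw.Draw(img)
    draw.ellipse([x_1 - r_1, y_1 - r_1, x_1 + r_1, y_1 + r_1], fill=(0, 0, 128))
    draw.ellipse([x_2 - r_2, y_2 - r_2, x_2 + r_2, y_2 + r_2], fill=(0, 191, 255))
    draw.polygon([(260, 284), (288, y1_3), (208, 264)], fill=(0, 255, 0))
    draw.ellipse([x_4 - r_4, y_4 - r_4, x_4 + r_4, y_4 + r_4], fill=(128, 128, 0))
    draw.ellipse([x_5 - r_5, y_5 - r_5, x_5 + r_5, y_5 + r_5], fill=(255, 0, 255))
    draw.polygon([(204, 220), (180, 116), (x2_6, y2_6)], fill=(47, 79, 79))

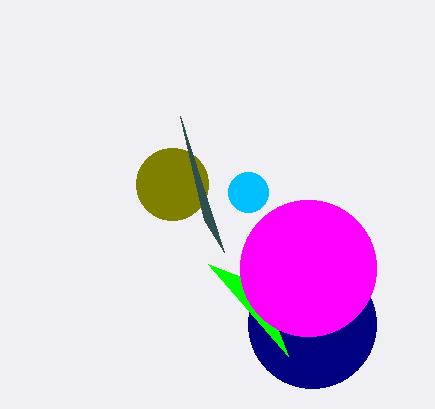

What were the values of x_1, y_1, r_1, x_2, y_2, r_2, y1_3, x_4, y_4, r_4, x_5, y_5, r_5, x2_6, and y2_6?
x_1 = 312; y_1 = 324; r_1 = 64; x_2 = 248; y_2 = 192; r_2 = 20; y1_3 = 356; x_4 = 172; y_4 = 184; r_4 = 36; x_5 = 308; y_5 = 268; r_5 = 68; x2_6 = 224; y2_6 = 252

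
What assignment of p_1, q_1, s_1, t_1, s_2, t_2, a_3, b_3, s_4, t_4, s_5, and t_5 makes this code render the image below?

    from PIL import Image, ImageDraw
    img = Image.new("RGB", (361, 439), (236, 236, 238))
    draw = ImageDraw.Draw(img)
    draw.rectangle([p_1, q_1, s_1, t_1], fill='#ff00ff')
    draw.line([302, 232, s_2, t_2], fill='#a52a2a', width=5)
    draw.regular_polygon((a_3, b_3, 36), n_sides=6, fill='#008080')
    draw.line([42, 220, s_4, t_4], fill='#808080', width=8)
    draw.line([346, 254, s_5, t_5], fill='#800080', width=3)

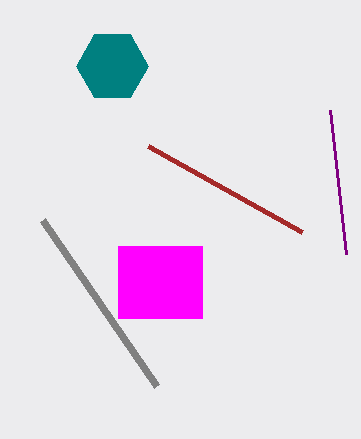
p_1 = 118; q_1 = 246; s_1 = 202; t_1 = 318; s_2 = 148; t_2 = 146; a_3 = 112; b_3 = 66; s_4 = 156; t_4 = 386; s_5 = 330; t_5 = 110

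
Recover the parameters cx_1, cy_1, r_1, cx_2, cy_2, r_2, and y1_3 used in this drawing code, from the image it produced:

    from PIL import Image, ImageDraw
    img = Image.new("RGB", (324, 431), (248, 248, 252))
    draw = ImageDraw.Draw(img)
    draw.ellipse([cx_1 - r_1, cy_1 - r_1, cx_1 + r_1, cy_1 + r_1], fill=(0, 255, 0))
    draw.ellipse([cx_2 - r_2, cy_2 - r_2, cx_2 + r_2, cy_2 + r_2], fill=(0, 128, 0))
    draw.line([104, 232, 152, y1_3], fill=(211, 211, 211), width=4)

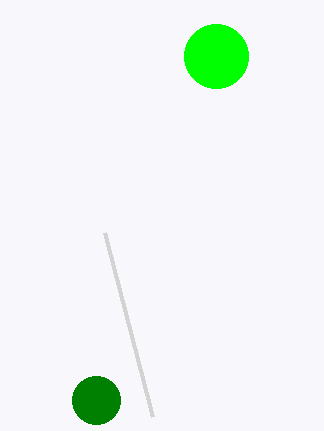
cx_1 = 216; cy_1 = 56; r_1 = 32; cx_2 = 96; cy_2 = 400; r_2 = 24; y1_3 = 416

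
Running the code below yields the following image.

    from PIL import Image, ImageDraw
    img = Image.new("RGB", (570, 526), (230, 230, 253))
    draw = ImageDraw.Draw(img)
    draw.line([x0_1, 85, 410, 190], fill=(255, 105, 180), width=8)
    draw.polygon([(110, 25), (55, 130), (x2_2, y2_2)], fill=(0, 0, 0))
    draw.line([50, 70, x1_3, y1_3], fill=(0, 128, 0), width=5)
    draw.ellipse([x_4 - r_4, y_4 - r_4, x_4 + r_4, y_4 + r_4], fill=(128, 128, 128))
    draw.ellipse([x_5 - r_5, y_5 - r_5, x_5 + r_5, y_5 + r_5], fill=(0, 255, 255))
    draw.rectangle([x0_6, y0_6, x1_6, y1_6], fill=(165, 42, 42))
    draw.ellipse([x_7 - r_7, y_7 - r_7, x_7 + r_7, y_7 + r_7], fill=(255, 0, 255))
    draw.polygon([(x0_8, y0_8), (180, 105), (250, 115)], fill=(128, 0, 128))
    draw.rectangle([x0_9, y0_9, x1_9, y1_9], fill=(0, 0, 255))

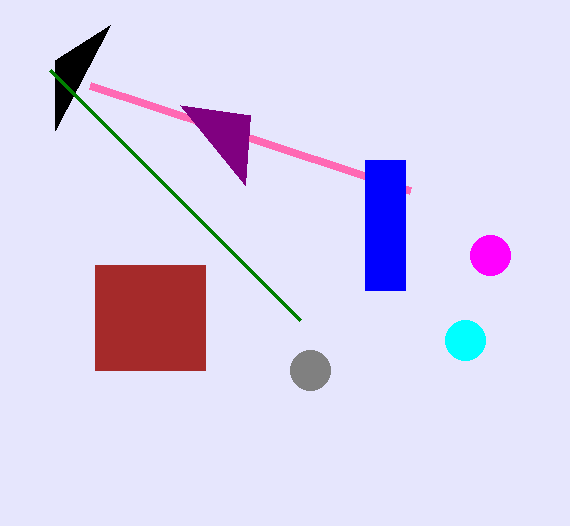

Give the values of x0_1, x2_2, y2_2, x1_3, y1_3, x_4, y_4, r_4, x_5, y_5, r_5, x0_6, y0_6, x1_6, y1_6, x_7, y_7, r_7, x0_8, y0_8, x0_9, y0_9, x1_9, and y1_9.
x0_1 = 90
x2_2 = 55
y2_2 = 60
x1_3 = 300
y1_3 = 320
x_4 = 310
y_4 = 370
r_4 = 20
x_5 = 465
y_5 = 340
r_5 = 20
x0_6 = 95
y0_6 = 265
x1_6 = 205
y1_6 = 370
x_7 = 490
y_7 = 255
r_7 = 20
x0_8 = 245
y0_8 = 185
x0_9 = 365
y0_9 = 160
x1_9 = 405
y1_9 = 290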